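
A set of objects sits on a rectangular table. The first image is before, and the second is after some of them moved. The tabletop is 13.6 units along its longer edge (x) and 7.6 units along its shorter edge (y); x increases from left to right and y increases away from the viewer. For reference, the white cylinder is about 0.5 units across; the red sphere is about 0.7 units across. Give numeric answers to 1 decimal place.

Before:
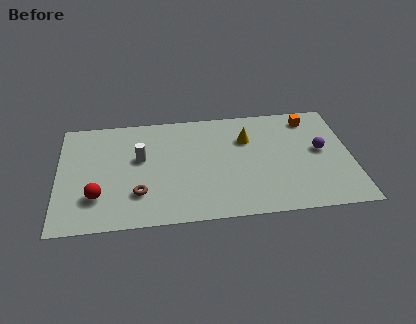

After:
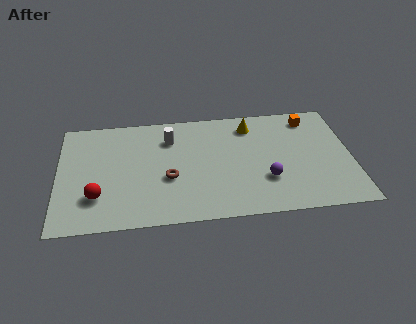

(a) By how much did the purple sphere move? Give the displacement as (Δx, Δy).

(-2.6, -1.7)

The purple sphere was at about (12.2, 4.1) and moved to about (9.6, 2.4).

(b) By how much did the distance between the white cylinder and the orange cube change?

-1.6

They were about 8.2 units apart before and 6.6 after — 1.6 units closer together.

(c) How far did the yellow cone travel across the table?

0.9

From (8.8, 5.3) to (9.0, 6.2), the yellow cone covered √(0.2² + 0.9²) ≈ 0.9 units.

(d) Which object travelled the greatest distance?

the purple sphere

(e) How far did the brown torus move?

1.7

From (3.7, 2.1) to (5.1, 3.0), the brown torus covered √(1.4² + 0.9²) ≈ 1.7 units.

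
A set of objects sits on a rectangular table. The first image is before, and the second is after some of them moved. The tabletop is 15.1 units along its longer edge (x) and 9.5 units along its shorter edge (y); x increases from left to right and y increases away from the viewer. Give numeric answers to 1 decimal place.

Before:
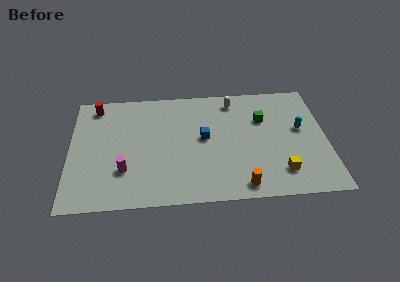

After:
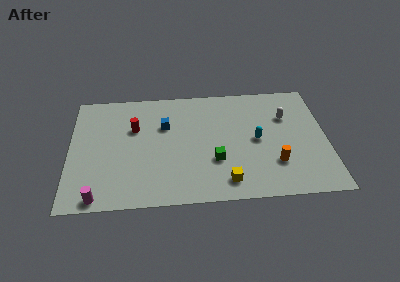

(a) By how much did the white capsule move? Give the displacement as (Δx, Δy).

(3.1, -1.6)

From the two frames, the white capsule sits at roughly (9.7, 8.1) before and (12.8, 6.5) after.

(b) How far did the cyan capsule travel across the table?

2.7

The cyan capsule was near (13.6, 5.4) before and (11.0, 4.7) after, so it travelled √(2.6² + 0.7²) ≈ 2.7 units.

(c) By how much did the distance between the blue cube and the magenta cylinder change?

+1.5

Before: roughly 5.2 units apart; after: 6.7. That's 1.5 units further apart.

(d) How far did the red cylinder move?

3.0

The red cylinder was near (1.5, 8.2) before and (3.8, 6.2) after, so it travelled √(2.3² + 2.0²) ≈ 3.0 units.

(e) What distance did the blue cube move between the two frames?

2.6

The blue cube moved from about (7.9, 5.1) to (5.6, 6.3), a distance of √(2.3² + 1.2²) ≈ 2.6.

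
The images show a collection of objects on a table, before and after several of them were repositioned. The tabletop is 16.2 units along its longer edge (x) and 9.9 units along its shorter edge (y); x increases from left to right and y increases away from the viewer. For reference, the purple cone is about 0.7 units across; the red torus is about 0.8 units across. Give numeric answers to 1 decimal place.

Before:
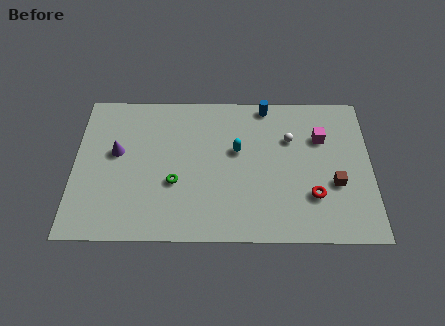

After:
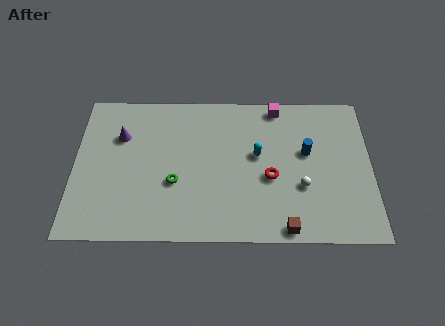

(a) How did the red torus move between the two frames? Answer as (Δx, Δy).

(-2.3, 1.2)

The red torus started near (13.0, 2.9) and ended near (10.7, 4.1).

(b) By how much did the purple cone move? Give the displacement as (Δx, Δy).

(0.2, 1.1)

From the two frames, the purple cone sits at roughly (2.3, 5.7) before and (2.5, 6.8) after.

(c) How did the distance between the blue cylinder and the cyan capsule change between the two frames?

-0.8

The distance was about 3.5 in the first image and 2.7 in the second, so they moved 0.8 units closer together.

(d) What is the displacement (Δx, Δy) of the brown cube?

(-2.7, -2.9)

The brown cube started near (14.2, 3.7) and ended near (11.5, 0.8).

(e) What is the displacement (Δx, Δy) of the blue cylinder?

(2.2, -3.2)

The blue cylinder started near (10.5, 9.0) and ended near (12.7, 5.8).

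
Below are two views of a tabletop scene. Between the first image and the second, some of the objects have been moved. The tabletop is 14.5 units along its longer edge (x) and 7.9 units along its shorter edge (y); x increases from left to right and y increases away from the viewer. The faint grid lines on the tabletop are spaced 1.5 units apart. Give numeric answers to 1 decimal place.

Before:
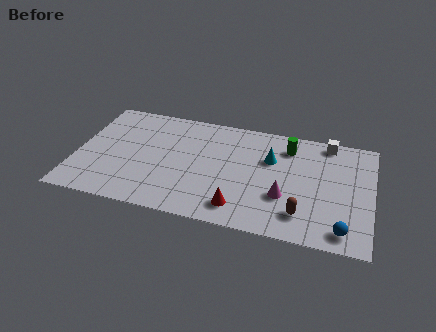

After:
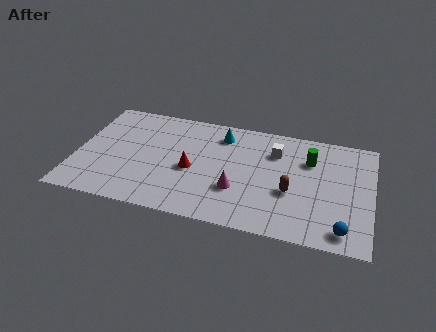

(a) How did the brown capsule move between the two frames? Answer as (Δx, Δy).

(-0.6, 1.4)

From the two frames, the brown capsule sits at roughly (11.2, 1.7) before and (10.6, 3.1) after.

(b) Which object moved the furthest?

the red cone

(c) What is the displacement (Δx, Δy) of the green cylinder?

(1.1, -0.7)

The green cylinder was at about (10.3, 6.3) and moved to about (11.4, 5.6).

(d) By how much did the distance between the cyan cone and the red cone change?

-0.8

They were about 4.0 units apart before and 3.2 after — 0.8 units closer together.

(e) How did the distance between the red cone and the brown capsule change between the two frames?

+1.9

Before: roughly 3.0 units apart; after: 4.9. That's 1.9 units further apart.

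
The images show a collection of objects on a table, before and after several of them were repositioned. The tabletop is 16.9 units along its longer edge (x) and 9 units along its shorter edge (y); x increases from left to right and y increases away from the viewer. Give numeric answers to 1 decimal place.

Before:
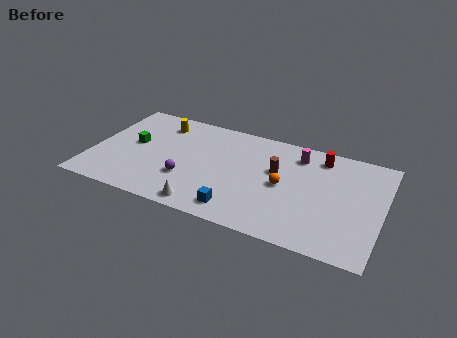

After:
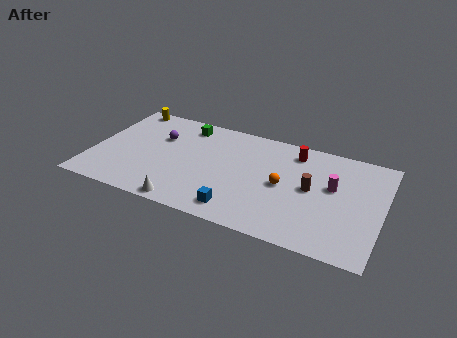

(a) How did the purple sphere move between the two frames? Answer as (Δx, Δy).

(-2.0, 3.1)

The purple sphere started near (5.7, 2.9) and ended near (3.7, 6.0).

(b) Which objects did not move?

the blue cube and the orange sphere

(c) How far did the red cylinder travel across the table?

1.5

The red cylinder was near (13.1, 7.6) before and (11.6, 7.5) after, so it travelled √(1.5² + 0.1²) ≈ 1.5 units.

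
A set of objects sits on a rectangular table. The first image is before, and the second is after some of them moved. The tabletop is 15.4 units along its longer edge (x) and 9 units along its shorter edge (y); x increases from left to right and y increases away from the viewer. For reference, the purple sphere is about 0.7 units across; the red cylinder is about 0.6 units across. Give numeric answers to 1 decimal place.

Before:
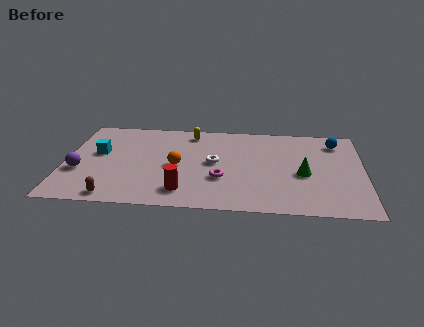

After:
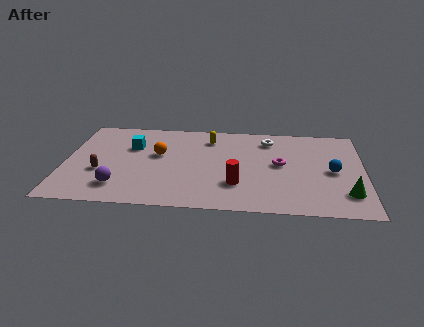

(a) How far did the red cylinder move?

2.8

The red cylinder was near (6.2, 1.7) before and (8.9, 2.6) after, so it travelled √(2.7² + 0.9²) ≈ 2.8 units.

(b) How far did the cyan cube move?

1.9

The cyan cube was near (1.7, 5.2) before and (3.4, 6.0) after, so it travelled √(1.7² + 0.8²) ≈ 1.9 units.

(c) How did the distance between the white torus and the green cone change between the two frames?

+1.9

The distance was about 4.7 in the first image and 6.6 in the second, so they moved 1.9 units further apart.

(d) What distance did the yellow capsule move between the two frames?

1.1

The yellow capsule was near (6.4, 7.7) before and (7.4, 7.2) after, so it travelled √(1.0² + 0.5²) ≈ 1.1 units.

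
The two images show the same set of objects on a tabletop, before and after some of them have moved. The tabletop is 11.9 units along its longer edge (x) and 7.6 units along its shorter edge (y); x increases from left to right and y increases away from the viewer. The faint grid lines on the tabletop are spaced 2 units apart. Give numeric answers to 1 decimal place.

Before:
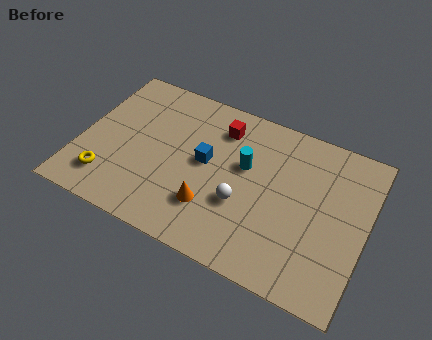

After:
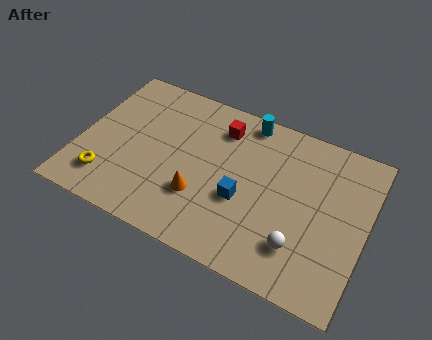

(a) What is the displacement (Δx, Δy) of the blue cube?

(1.7, -1.1)

From the two frames, the blue cube sits at roughly (5.2, 4.1) before and (6.9, 3.0) after.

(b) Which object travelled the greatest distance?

the white sphere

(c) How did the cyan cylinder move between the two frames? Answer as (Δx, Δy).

(-0.2, 2.2)

The cyan cylinder was at about (6.8, 4.6) and moved to about (6.6, 6.8).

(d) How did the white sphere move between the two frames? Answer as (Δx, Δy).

(2.5, -0.9)

The white sphere started near (6.9, 2.8) and ended near (9.4, 1.9).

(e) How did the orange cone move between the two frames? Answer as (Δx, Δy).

(-0.5, 0.3)

The orange cone started near (5.7, 2.1) and ended near (5.2, 2.4).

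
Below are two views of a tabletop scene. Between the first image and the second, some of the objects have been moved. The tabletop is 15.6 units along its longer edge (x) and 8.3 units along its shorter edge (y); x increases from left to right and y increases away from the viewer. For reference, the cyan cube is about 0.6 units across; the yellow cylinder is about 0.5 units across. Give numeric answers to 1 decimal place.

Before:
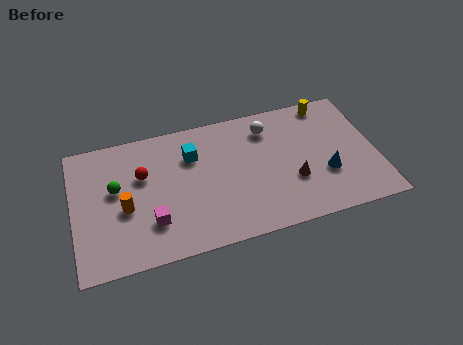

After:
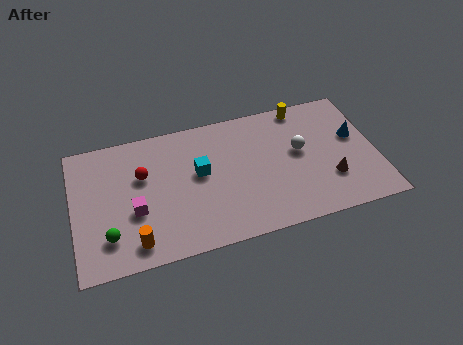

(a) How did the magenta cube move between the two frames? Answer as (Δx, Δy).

(-0.8, 0.9)

The magenta cube started near (3.9, 2.3) and ended near (3.1, 3.2).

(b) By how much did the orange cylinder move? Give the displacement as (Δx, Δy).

(0.4, -2.2)

The orange cylinder started near (2.6, 3.5) and ended near (3.0, 1.3).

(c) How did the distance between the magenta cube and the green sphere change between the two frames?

-1.2

The distance was about 3.0 in the first image and 1.8 in the second, so they moved 1.2 units closer together.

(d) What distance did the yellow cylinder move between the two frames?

1.3

From (13.4, 7.4) to (12.1, 7.5), the yellow cylinder covered √(1.3² + 0.1²) ≈ 1.3 units.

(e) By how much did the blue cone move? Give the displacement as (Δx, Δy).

(1.7, 2.0)

The blue cone was at about (12.9, 2.9) and moved to about (14.6, 4.9).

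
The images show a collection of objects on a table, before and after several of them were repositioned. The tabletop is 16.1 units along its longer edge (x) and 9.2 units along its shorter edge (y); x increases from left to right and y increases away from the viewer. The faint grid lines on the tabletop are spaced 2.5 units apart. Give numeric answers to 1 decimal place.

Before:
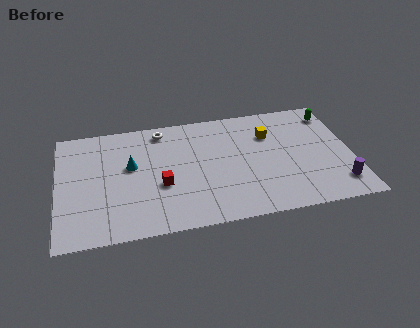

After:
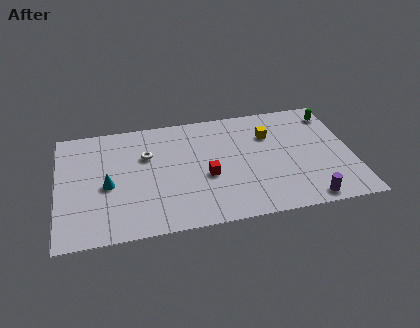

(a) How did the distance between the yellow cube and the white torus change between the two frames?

+0.7

The distance was about 6.1 in the first image and 6.8 in the second, so they moved 0.7 units further apart.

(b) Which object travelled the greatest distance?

the red cube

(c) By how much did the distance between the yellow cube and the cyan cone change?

+1.5

The distance was about 7.8 in the first image and 9.3 in the second, so they moved 1.5 units further apart.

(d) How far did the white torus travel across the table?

2.1

The white torus moved from about (5.8, 8.0) to (4.9, 6.1), a distance of √(0.9² + 1.9²) ≈ 2.1.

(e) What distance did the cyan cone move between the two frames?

1.8

The cyan cone was near (4.0, 5.4) before and (2.7, 4.1) after, so it travelled √(1.3² + 1.3²) ≈ 1.8 units.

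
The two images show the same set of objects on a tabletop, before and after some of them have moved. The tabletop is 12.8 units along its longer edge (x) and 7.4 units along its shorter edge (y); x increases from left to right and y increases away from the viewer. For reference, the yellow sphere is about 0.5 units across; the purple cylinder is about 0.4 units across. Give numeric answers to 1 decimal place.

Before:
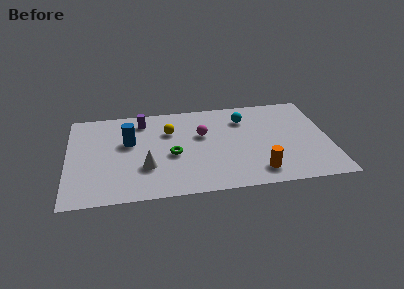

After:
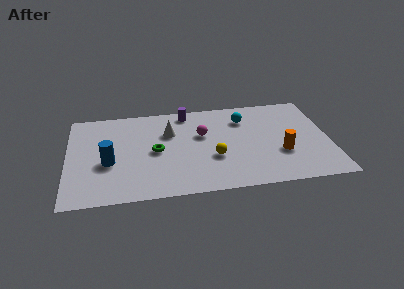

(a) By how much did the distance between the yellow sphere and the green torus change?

+1.0

They were about 1.9 units apart before and 2.9 after — 1.0 units further apart.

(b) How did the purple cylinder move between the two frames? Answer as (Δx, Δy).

(2.2, 0.4)

The purple cylinder was at about (3.7, 6.1) and moved to about (5.9, 6.5).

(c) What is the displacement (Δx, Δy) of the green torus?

(-0.8, 0.4)

The green torus was at about (5.1, 3.2) and moved to about (4.3, 3.6).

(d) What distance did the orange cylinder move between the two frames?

1.8

From (9.2, 1.3) to (10.4, 2.6), the orange cylinder covered √(1.2² + 1.3²) ≈ 1.8 units.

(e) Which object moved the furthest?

the yellow sphere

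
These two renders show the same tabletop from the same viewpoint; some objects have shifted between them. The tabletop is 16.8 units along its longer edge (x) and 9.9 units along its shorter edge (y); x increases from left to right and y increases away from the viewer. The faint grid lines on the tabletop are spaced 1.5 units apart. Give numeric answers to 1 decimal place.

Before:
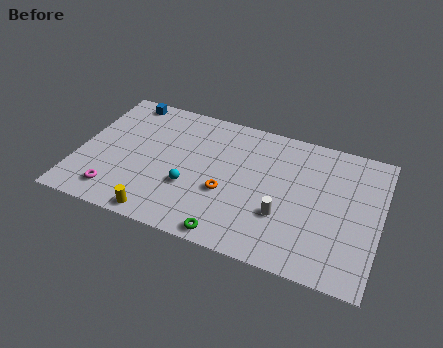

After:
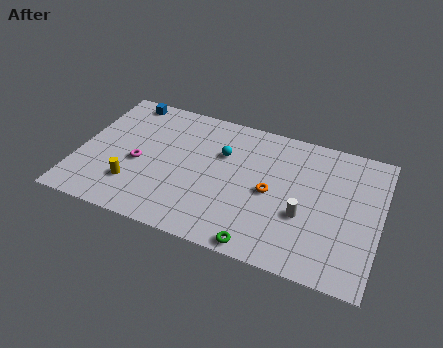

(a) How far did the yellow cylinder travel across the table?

2.4

From (5.0, 0.9) to (3.3, 2.6), the yellow cylinder covered √(1.7² + 1.7²) ≈ 2.4 units.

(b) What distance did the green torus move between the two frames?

1.7

The green torus moved from about (8.9, 0.9) to (10.6, 0.8), a distance of √(1.7² + 0.1²) ≈ 1.7.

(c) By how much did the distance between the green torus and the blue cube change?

+1.2

They were about 10.5 units apart before and 11.7 after — 1.2 units further apart.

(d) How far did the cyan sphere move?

3.4

The cyan sphere moved from about (6.4, 3.5) to (7.9, 6.6), a distance of √(1.5² + 3.1²) ≈ 3.4.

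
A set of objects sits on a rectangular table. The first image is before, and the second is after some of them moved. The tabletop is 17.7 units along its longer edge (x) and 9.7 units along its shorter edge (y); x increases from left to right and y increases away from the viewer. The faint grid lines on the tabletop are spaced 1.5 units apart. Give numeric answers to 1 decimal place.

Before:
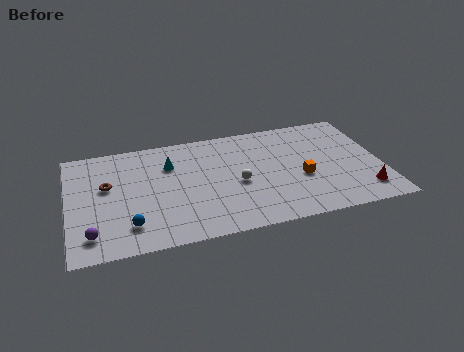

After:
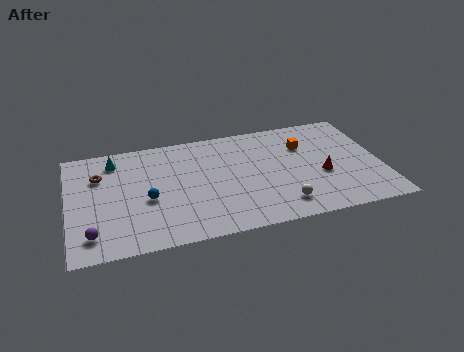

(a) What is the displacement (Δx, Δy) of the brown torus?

(-0.4, 1.0)

From the two frames, the brown torus sits at roughly (2.2, 5.8) before and (1.8, 6.8) after.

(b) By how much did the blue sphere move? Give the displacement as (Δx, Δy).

(1.1, 2.0)

From the two frames, the blue sphere sits at roughly (3.3, 2.1) before and (4.4, 4.1) after.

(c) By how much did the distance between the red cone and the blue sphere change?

-3.3

Before: roughly 13.2 units apart; after: 9.9. That's 3.3 units closer together.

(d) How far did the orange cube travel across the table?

2.9

The orange cube was near (13.1, 3.9) before and (13.5, 6.8) after, so it travelled √(0.4² + 2.9²) ≈ 2.9 units.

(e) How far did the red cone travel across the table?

3.0

The red cone moved from about (16.5, 1.9) to (14.3, 3.9), a distance of √(2.2² + 2.0²) ≈ 3.0.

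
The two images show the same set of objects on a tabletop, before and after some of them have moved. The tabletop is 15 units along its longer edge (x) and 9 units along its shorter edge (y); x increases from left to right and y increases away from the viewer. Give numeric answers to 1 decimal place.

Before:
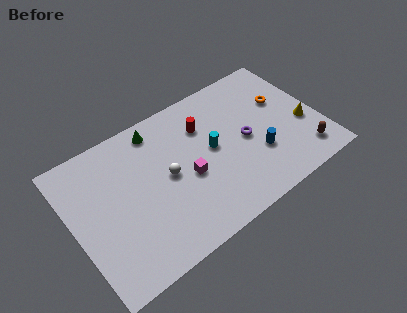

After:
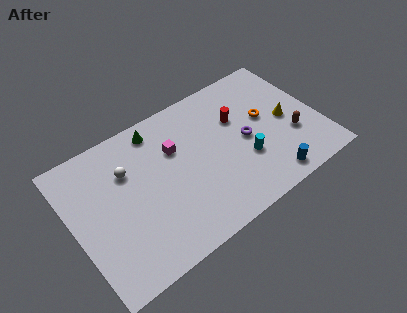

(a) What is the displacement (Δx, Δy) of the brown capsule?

(-0.4, 1.5)

The brown capsule started near (13.6, 1.6) and ended near (13.2, 3.1).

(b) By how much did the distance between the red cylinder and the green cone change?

+2.1

They were about 3.0 units apart before and 5.1 after — 2.1 units further apart.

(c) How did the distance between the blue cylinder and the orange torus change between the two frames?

+0.6

Before: roughly 3.4 units apart; after: 4.0. That's 0.6 units further apart.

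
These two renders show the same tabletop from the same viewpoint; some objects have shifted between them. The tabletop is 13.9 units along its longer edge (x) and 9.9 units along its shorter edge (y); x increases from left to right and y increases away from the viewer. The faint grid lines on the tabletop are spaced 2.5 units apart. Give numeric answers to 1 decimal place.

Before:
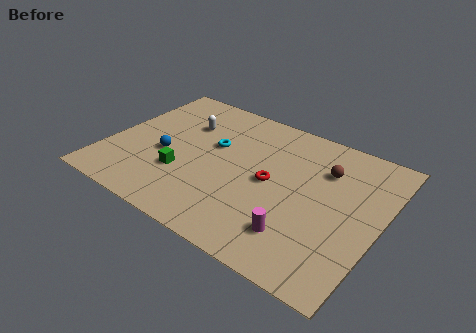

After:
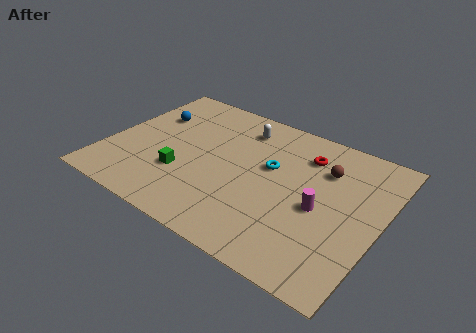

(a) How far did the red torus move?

3.0

The red torus was near (8.4, 4.9) before and (9.7, 7.6) after, so it travelled √(1.3² + 2.7²) ≈ 3.0 units.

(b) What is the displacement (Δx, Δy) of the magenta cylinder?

(0.7, 2.2)

From the two frames, the magenta cylinder sits at roughly (10.3, 2.2) before and (11.0, 4.4) after.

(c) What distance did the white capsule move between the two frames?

3.0

The white capsule moved from about (3.5, 6.9) to (6.3, 8.0), a distance of √(2.8² + 1.1²) ≈ 3.0.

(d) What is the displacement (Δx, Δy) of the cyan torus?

(3.0, -0.1)

The cyan torus started near (5.2, 6.0) and ended near (8.2, 5.9).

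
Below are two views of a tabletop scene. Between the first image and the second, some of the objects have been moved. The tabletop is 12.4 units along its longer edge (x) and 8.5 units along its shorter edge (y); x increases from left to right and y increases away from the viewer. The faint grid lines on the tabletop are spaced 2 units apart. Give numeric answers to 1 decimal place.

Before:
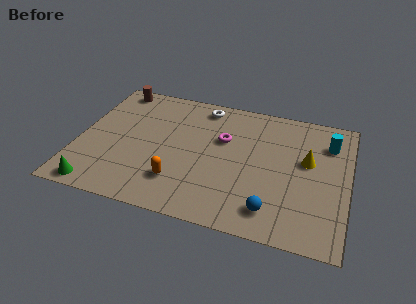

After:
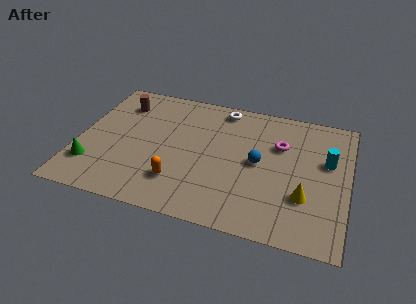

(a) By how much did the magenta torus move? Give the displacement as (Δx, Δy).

(2.6, 0.3)

The magenta torus was at about (6.6, 5.4) and moved to about (9.2, 5.7).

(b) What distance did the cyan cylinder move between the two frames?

1.2

The cyan cylinder moved from about (11.4, 6.4) to (11.4, 5.2), a distance of √(0.0² + 1.2²) ≈ 1.2.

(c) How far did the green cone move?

1.4

From (1.2, 0.8) to (0.8, 2.1), the green cone covered √(0.4² + 1.3²) ≈ 1.4 units.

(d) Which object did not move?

the orange capsule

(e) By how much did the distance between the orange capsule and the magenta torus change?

+1.9

Before: roughly 3.8 units apart; after: 5.7. That's 1.9 units further apart.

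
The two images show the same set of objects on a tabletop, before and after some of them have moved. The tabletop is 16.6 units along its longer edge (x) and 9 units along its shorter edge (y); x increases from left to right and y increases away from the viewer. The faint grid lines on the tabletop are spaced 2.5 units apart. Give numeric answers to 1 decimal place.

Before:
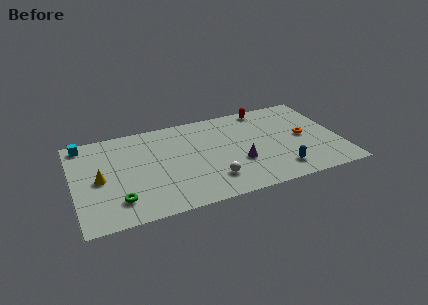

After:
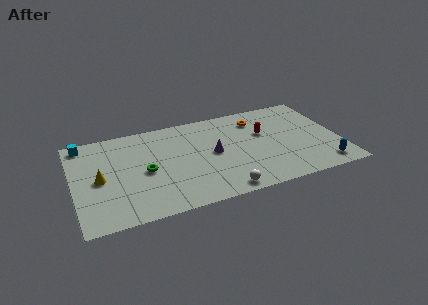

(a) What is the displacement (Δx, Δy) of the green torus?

(1.8, 2.2)

The green torus was at about (2.6, 2.0) and moved to about (4.4, 4.2).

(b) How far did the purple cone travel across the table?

2.1

The purple cone moved from about (10.2, 3.2) to (8.7, 4.6), a distance of √(1.5² + 1.4²) ≈ 2.1.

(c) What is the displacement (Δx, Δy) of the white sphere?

(0.5, -1.2)

The white sphere was at about (8.4, 2.1) and moved to about (8.9, 0.9).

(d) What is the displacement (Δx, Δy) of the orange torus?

(-2.7, 2.6)

From the two frames, the orange torus sits at roughly (14.4, 4.5) before and (11.7, 7.1) after.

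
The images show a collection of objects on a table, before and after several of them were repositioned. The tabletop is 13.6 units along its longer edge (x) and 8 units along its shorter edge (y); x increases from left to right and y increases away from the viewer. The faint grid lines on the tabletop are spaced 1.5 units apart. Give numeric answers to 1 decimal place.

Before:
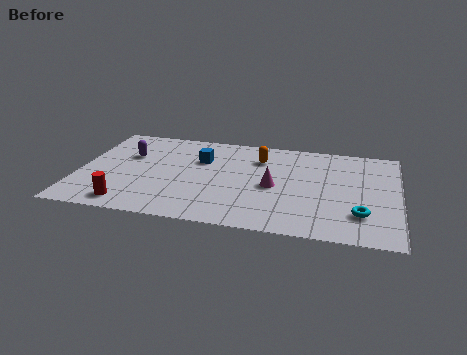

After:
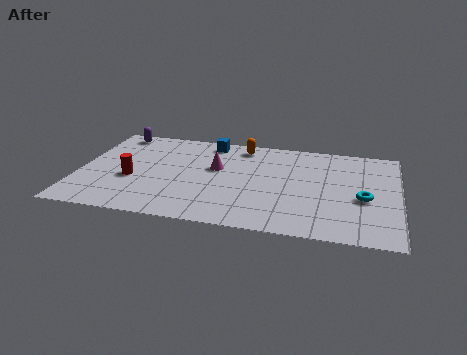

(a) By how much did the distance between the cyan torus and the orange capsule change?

+0.5

Before: roughly 5.9 units apart; after: 6.4. That's 0.5 units further apart.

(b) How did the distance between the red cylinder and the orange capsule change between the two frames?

-1.4

Before: roughly 7.2 units apart; after: 5.8. That's 1.4 units closer together.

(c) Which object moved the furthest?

the magenta cone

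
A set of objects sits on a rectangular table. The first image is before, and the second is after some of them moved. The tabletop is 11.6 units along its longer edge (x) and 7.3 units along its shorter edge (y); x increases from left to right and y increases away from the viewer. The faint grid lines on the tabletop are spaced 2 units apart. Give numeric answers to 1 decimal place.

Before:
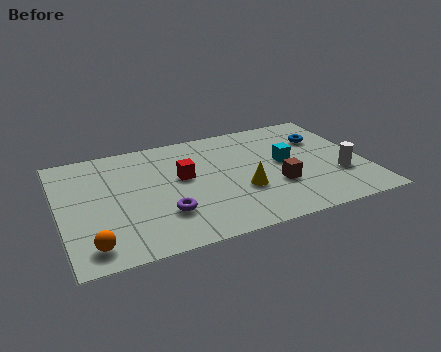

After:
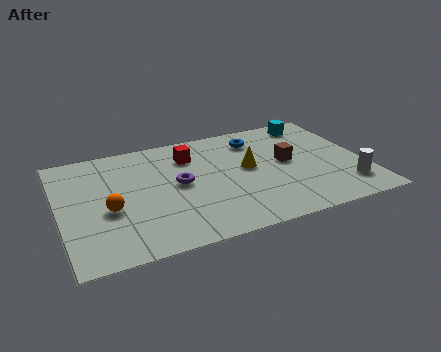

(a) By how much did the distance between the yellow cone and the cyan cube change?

+1.4

They were about 2.2 units apart before and 3.6 after — 1.4 units further apart.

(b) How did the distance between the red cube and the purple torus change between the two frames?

-0.5

They were about 2.3 units apart before and 1.8 after — 0.5 units closer together.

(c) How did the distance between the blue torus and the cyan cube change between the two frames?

+0.4

The distance was about 2.0 in the first image and 2.4 in the second, so they moved 0.4 units further apart.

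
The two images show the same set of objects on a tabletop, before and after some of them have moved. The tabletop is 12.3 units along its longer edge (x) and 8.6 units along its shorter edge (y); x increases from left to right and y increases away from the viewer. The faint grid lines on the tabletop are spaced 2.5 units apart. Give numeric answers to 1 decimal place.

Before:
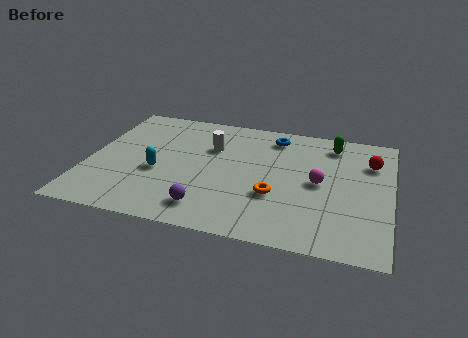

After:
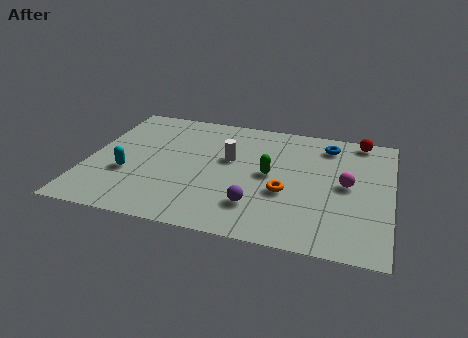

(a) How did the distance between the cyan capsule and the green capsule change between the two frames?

-2.0

The distance was about 7.8 in the first image and 5.8 in the second, so they moved 2.0 units closer together.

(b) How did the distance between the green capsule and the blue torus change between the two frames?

+1.1

They were about 2.4 units apart before and 3.5 after — 1.1 units further apart.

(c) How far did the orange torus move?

0.5

From (7.7, 3.0) to (8.1, 3.3), the orange torus covered √(0.4² + 0.3²) ≈ 0.5 units.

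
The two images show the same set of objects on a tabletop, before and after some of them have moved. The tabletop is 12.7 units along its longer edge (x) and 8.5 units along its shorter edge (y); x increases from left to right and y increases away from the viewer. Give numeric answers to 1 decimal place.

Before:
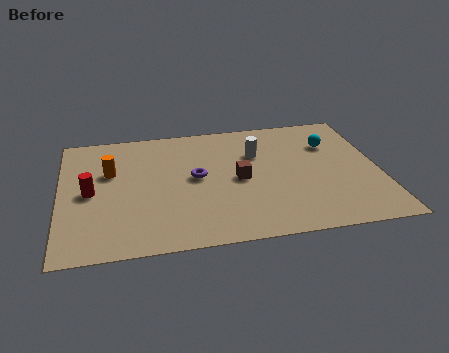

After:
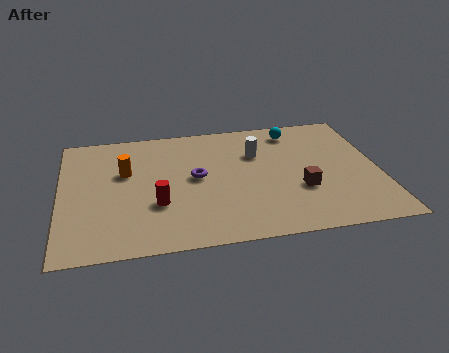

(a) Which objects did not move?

the white cylinder and the purple torus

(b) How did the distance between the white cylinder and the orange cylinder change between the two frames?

-0.6

Before: roughly 5.9 units apart; after: 5.3. That's 0.6 units closer together.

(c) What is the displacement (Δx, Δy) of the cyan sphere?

(-1.4, 1.2)

From the two frames, the cyan sphere sits at roughly (10.9, 6.0) before and (9.5, 7.2) after.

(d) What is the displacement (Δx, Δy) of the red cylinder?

(2.6, -1.2)

The red cylinder was at about (1.2, 4.1) and moved to about (3.8, 2.9).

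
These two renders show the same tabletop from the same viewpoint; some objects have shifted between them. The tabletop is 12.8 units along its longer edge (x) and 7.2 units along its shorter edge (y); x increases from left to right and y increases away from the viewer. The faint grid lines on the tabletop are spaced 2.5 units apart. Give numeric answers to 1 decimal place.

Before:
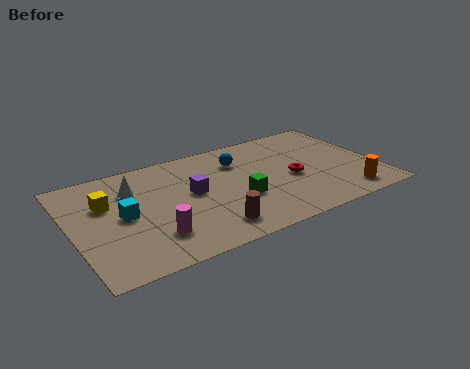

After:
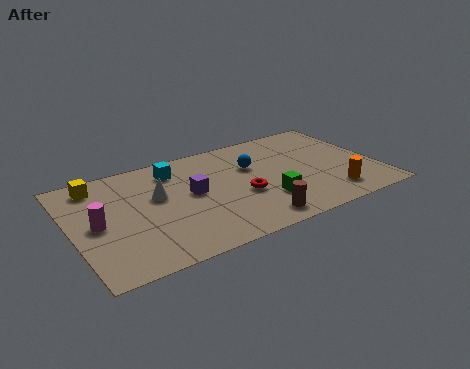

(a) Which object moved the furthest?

the cyan cube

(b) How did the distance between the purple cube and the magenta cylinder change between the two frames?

+1.2

Before: roughly 2.8 units apart; after: 4.0. That's 1.2 units further apart.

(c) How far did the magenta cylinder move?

2.7

The magenta cylinder was near (3.1, 1.8) before and (1.0, 3.5) after, so it travelled √(2.1² + 1.7²) ≈ 2.7 units.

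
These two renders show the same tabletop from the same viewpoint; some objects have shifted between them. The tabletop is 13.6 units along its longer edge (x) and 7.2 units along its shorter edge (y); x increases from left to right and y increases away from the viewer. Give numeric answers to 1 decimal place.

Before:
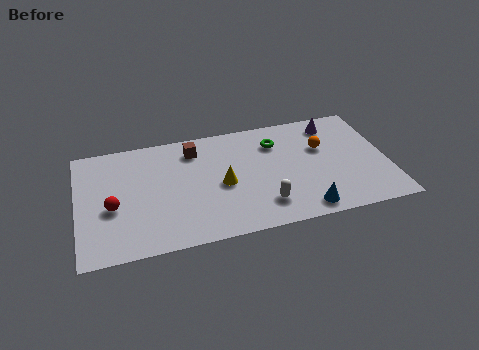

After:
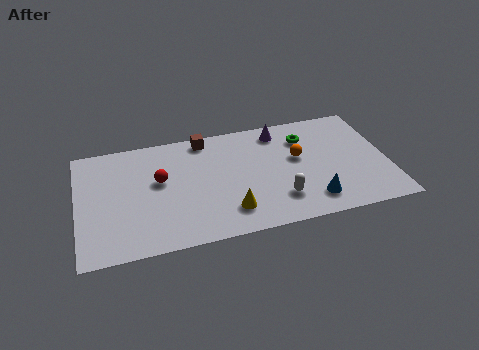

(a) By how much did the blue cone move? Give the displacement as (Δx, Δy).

(0.4, 0.5)

The blue cone started near (9.7, 0.9) and ended near (10.1, 1.4).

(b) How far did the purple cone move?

2.4

The purple cone moved from about (11.4, 6.0) to (9.0, 6.1), a distance of √(2.4² + 0.1²) ≈ 2.4.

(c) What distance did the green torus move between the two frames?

1.3

The green torus was near (8.8, 5.4) before and (10.1, 5.4) after, so it travelled √(1.3² + 0.0²) ≈ 1.3 units.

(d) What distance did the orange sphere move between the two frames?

1.2

The orange sphere was near (10.8, 4.6) before and (9.7, 4.2) after, so it travelled √(1.1² + 0.4²) ≈ 1.2 units.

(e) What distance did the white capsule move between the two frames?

0.7

From (8.0, 1.6) to (8.7, 1.8), the white capsule covered √(0.7² + 0.2²) ≈ 0.7 units.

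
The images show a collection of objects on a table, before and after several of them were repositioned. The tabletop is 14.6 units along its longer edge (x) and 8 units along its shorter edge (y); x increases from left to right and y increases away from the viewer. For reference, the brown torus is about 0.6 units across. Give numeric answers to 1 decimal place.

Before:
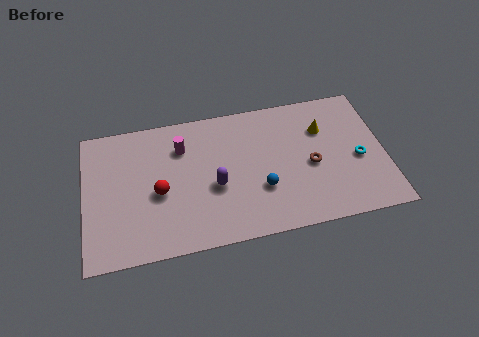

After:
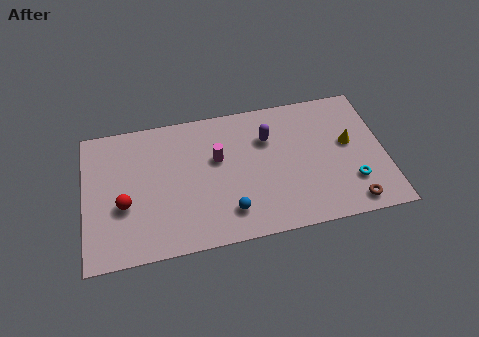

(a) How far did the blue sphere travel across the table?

1.9

The blue sphere moved from about (8.5, 2.7) to (6.9, 1.7), a distance of √(1.6² + 1.0²) ≈ 1.9.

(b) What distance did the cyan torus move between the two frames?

1.4

From (13.3, 3.5) to (12.9, 2.2), the cyan torus covered √(0.4² + 1.3²) ≈ 1.4 units.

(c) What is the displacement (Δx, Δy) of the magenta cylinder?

(1.7, -1.0)

The magenta cylinder was at about (4.8, 5.9) and moved to about (6.5, 4.9).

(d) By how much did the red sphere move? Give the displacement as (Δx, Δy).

(-1.7, -0.4)

The red sphere started near (3.6, 3.5) and ended near (1.9, 3.1).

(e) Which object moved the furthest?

the purple capsule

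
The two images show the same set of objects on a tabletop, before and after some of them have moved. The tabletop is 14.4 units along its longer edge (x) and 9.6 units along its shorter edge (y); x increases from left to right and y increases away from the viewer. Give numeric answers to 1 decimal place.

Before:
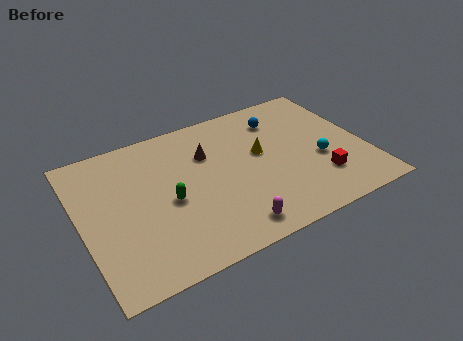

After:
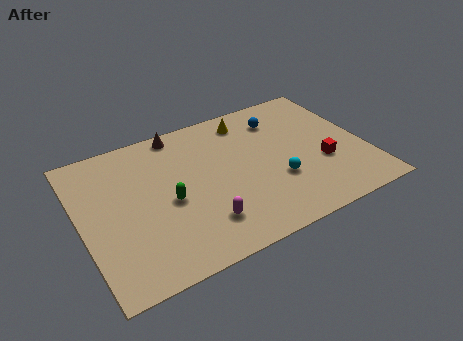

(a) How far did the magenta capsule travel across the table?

1.6

From (7.0, 1.3) to (5.7, 2.2), the magenta capsule covered √(1.3² + 0.9²) ≈ 1.6 units.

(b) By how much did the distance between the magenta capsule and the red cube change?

+1.6

Before: roughly 4.9 units apart; after: 6.5. That's 1.6 units further apart.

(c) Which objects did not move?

the green capsule and the blue sphere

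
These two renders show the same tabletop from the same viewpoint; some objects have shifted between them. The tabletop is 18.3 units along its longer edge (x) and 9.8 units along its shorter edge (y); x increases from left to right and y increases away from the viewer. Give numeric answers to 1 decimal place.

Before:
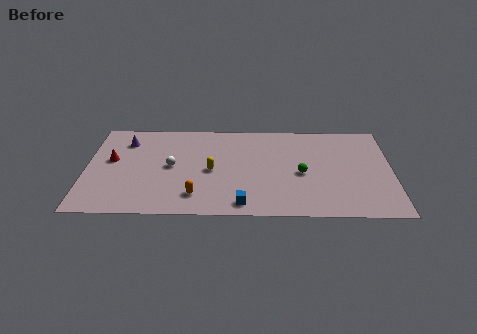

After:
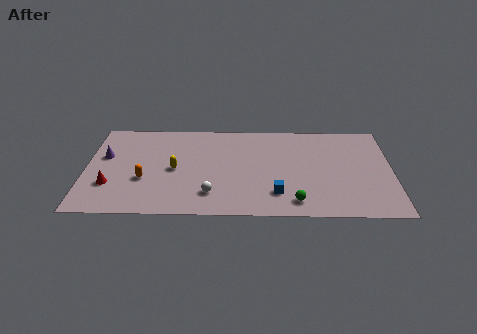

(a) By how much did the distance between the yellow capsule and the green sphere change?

+2.5

Before: roughly 5.4 units apart; after: 7.9. That's 2.5 units further apart.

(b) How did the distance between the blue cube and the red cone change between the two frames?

+0.9

They were about 9.0 units apart before and 9.9 after — 0.9 units further apart.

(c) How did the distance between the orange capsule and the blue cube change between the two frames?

+5.1

Before: roughly 2.9 units apart; after: 8.0. That's 5.1 units further apart.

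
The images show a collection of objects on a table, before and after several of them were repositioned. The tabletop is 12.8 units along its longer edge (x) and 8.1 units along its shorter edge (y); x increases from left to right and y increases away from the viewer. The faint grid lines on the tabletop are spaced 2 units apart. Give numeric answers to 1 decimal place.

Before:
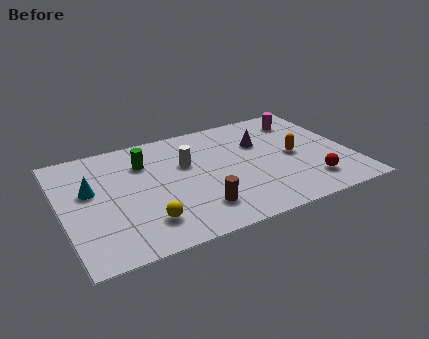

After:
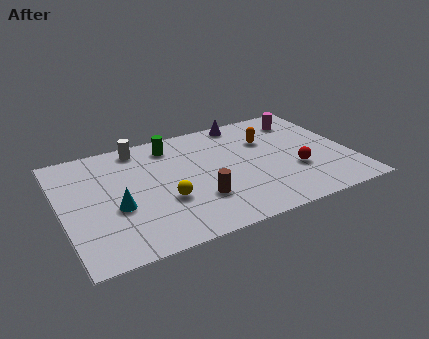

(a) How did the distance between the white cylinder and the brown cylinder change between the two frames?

+1.8

The distance was about 3.3 in the first image and 5.1 in the second, so they moved 1.8 units further apart.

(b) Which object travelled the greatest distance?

the white cylinder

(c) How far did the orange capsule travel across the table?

1.9

The orange capsule moved from about (10.3, 3.9) to (9.3, 5.5), a distance of √(1.0² + 1.6²) ≈ 1.9.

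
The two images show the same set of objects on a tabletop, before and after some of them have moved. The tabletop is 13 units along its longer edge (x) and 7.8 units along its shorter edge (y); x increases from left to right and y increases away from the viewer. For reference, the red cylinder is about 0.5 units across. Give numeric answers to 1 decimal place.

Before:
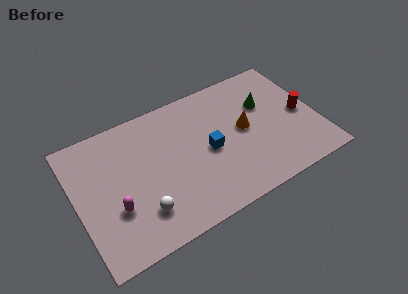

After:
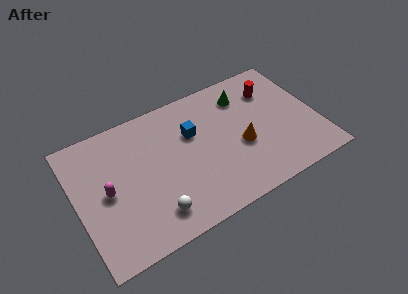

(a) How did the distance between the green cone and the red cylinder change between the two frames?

-0.8

They were about 2.3 units apart before and 1.5 after — 0.8 units closer together.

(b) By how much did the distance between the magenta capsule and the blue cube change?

-0.3

The distance was about 5.3 in the first image and 5.0 in the second, so they moved 0.3 units closer together.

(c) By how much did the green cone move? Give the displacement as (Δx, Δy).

(-1.0, 1.0)

The green cone started near (10.4, 5.1) and ended near (9.4, 6.1).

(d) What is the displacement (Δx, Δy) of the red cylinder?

(-1.3, 2.1)

The red cylinder started near (12.2, 3.7) and ended near (10.9, 5.8).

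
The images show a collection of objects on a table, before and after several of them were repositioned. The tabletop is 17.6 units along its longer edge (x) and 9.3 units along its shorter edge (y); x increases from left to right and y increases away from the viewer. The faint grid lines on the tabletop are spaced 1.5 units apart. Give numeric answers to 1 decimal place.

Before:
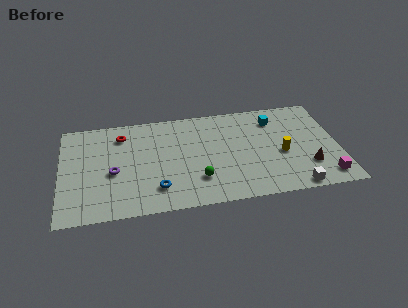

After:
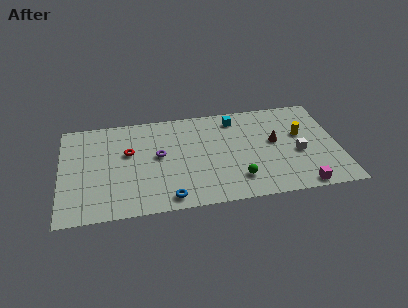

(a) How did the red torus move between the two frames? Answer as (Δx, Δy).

(0.4, -1.7)

The red torus was at about (3.9, 7.4) and moved to about (4.3, 5.7).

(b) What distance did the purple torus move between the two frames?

3.1

The purple torus moved from about (3.3, 4.0) to (6.2, 5.1), a distance of √(2.9² + 1.1²) ≈ 3.1.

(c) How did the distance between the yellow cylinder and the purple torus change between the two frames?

-1.6

They were about 10.7 units apart before and 9.1 after — 1.6 units closer together.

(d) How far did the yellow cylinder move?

2.1

From (14.0, 4.0) to (15.3, 5.6), the yellow cylinder covered √(1.3² + 1.6²) ≈ 2.1 units.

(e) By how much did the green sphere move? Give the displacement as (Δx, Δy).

(2.5, -0.4)

The green sphere was at about (8.6, 2.5) and moved to about (11.1, 2.1).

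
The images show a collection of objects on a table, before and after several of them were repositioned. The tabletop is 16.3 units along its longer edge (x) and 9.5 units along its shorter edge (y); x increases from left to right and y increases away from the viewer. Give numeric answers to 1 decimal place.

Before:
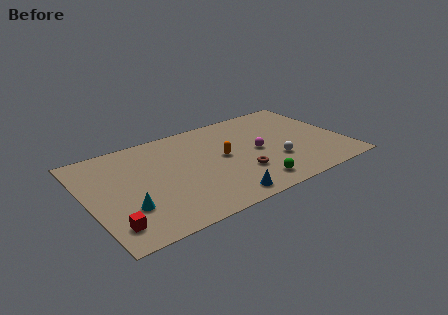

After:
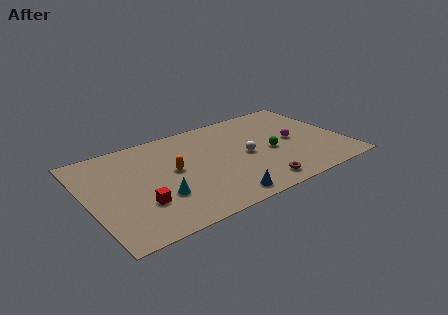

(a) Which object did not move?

the blue cone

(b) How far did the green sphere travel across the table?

3.2

From (9.9, 1.5) to (11.6, 4.2), the green sphere covered √(1.7² + 2.7²) ≈ 3.2 units.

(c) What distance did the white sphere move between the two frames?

2.2

The white sphere was near (11.7, 3.1) before and (10.0, 4.5) after, so it travelled √(1.7² + 1.4²) ≈ 2.2 units.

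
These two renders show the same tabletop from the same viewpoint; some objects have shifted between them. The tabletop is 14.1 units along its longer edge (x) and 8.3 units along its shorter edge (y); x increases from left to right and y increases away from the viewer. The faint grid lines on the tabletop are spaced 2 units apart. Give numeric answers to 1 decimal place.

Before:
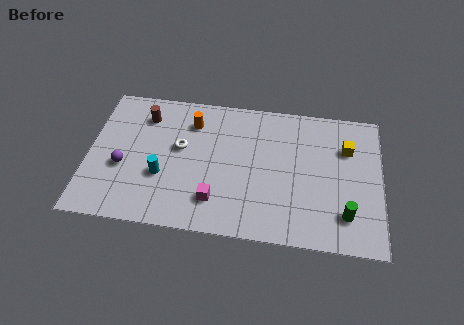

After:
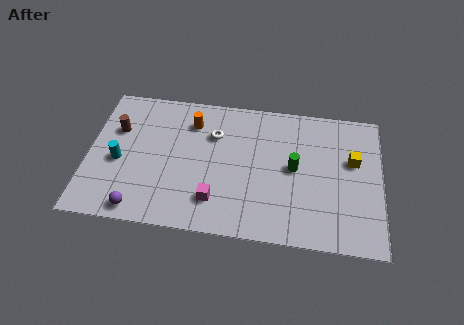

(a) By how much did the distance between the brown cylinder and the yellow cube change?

+1.6

They were about 9.8 units apart before and 11.4 after — 1.6 units further apart.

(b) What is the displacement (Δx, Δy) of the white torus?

(1.6, 1.0)

The white torus started near (4.4, 4.8) and ended near (6.0, 5.8).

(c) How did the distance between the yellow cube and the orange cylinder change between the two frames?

+0.4

Before: roughly 7.5 units apart; after: 7.9. That's 0.4 units further apart.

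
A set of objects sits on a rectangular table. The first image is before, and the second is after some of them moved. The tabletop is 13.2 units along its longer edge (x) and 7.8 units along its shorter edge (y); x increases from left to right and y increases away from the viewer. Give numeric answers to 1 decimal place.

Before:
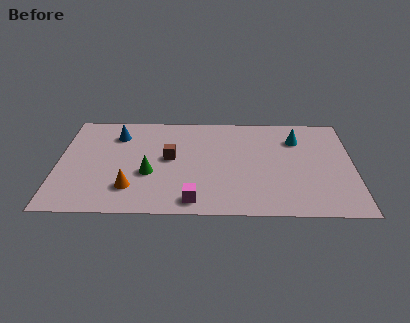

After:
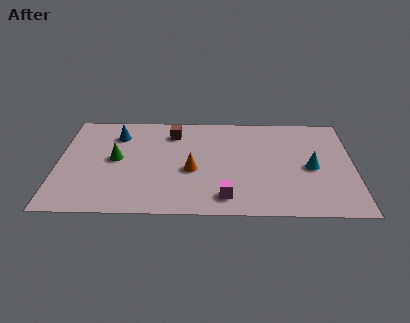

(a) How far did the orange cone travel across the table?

3.0

The orange cone was near (3.3, 1.9) before and (6.0, 3.3) after, so it travelled √(2.7² + 1.4²) ≈ 3.0 units.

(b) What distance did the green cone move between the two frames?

1.9

The green cone moved from about (4.1, 3.0) to (2.6, 4.1), a distance of √(1.5² + 1.1²) ≈ 1.9.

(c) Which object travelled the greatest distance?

the orange cone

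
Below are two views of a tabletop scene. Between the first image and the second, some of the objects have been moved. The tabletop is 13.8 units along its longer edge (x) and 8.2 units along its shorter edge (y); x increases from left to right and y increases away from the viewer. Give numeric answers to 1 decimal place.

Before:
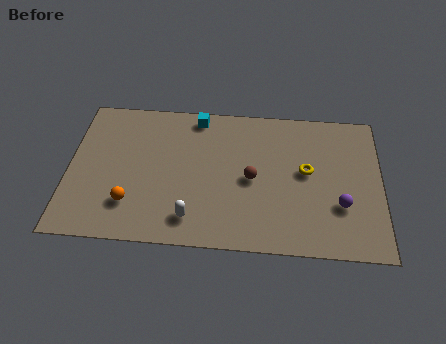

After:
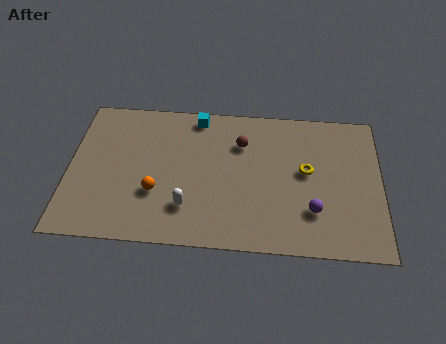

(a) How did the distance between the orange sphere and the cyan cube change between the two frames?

-1.1

The distance was about 5.9 in the first image and 4.8 in the second, so they moved 1.1 units closer together.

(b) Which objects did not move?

the cyan cube and the yellow torus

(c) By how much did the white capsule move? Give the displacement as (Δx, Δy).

(-0.2, 0.6)

The white capsule was at about (5.5, 1.5) and moved to about (5.3, 2.1).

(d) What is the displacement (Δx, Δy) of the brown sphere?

(-0.5, 2.0)

The brown sphere started near (8.1, 3.9) and ended near (7.6, 5.9).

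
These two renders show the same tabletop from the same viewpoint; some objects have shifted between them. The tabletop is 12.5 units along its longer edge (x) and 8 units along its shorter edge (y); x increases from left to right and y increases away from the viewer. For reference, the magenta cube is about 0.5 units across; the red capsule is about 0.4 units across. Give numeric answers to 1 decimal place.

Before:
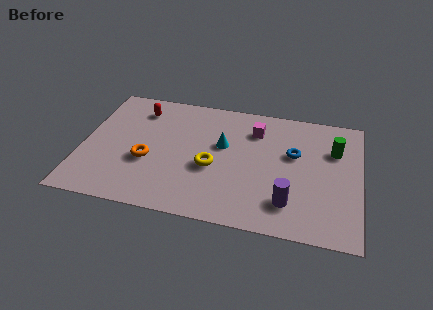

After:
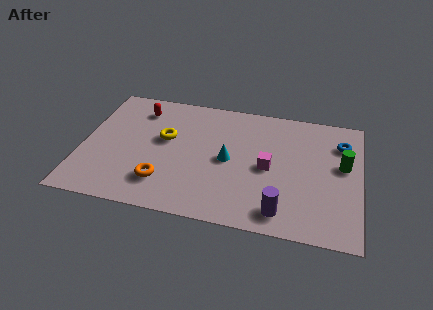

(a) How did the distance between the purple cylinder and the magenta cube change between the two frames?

-1.9

The distance was about 4.6 in the first image and 2.7 in the second, so they moved 1.9 units closer together.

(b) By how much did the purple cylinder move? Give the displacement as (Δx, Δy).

(-0.3, -0.6)

From the two frames, the purple cylinder sits at roughly (9.4, 1.8) before and (9.1, 1.2) after.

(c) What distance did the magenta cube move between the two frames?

2.4

The magenta cube moved from about (7.7, 6.1) to (8.4, 3.8), a distance of √(0.7² + 2.3²) ≈ 2.4.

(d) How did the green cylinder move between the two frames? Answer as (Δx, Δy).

(0.4, -0.9)

The green cylinder was at about (11.3, 5.5) and moved to about (11.7, 4.6).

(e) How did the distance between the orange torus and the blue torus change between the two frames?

+2.1

The distance was about 6.7 in the first image and 8.8 in the second, so they moved 2.1 units further apart.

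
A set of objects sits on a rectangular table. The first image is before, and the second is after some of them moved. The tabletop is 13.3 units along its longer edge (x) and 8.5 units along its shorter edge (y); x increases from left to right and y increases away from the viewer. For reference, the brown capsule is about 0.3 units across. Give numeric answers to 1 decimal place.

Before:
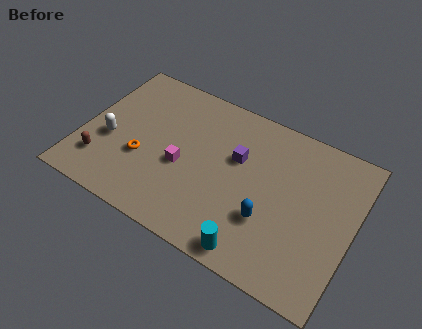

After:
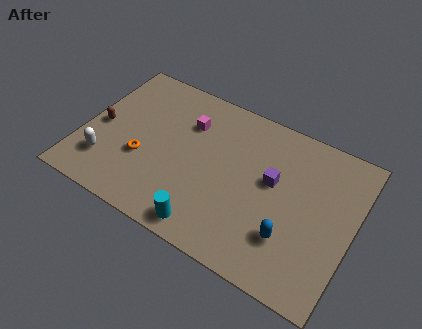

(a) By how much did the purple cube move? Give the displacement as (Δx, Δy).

(1.8, -0.4)

The purple cube was at about (7.5, 5.3) and moved to about (9.3, 4.9).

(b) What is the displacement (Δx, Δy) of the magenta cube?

(-0.1, 2.5)

The magenta cube started near (5.0, 3.6) and ended near (4.9, 6.1).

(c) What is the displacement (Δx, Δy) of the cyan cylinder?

(-2.3, 0.1)

The cyan cylinder started near (9.0, 0.9) and ended near (6.7, 1.0).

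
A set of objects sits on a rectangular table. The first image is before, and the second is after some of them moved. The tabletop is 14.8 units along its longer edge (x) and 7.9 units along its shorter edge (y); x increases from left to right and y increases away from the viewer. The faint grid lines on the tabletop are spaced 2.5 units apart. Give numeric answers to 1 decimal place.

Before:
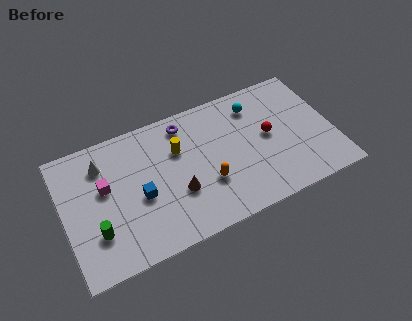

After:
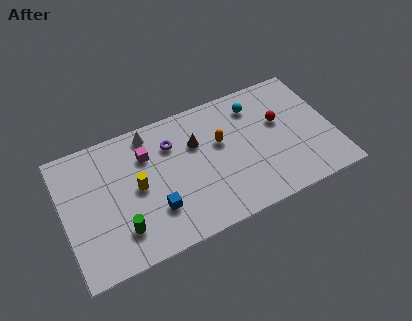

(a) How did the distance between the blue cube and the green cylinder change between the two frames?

-0.8

Before: roughly 2.7 units apart; after: 1.9. That's 0.8 units closer together.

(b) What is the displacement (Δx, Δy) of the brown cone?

(1.3, 2.5)

The brown cone started near (6.1, 2.8) and ended near (7.4, 5.3).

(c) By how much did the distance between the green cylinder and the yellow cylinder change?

-3.3

They were about 5.7 units apart before and 2.4 after — 3.3 units closer together.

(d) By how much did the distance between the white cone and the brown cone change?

-2.1

Before: roughly 5.0 units apart; after: 2.9. That's 2.1 units closer together.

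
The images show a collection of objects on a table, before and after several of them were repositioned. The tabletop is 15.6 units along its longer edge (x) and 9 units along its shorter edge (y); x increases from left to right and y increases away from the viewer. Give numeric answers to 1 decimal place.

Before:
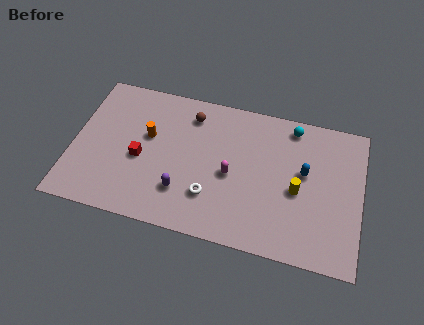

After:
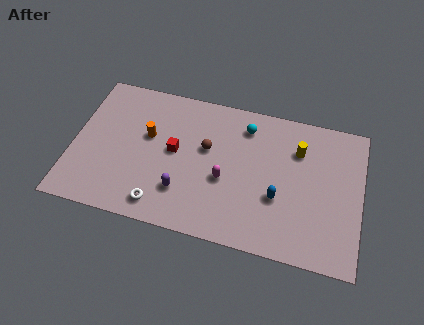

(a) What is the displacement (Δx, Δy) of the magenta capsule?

(-0.3, -0.4)

The magenta capsule was at about (8.6, 4.1) and moved to about (8.3, 3.7).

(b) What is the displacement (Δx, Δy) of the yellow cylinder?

(-0.1, 2.5)

The yellow cylinder started near (12.2, 4.0) and ended near (12.1, 6.5).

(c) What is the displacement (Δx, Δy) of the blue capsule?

(-1.3, -1.9)

The blue capsule was at about (12.5, 5.2) and moved to about (11.2, 3.3).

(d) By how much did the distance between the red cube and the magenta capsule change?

-1.9

Before: roughly 4.9 units apart; after: 3.0. That's 1.9 units closer together.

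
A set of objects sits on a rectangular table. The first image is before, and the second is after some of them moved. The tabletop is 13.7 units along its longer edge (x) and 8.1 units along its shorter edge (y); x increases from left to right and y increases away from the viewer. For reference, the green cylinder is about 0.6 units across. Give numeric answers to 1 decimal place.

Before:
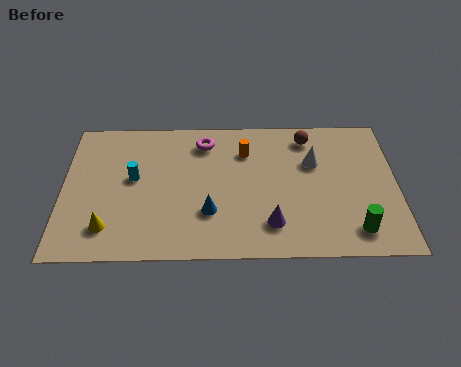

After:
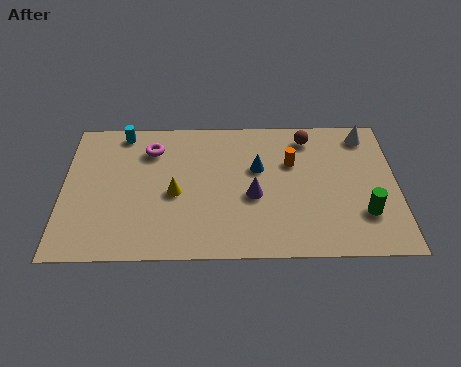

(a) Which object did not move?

the brown sphere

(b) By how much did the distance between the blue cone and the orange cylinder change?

-2.4

Before: roughly 3.8 units apart; after: 1.4. That's 2.4 units closer together.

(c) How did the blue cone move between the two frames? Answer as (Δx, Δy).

(2.0, 2.5)

From the two frames, the blue cone sits at roughly (6.0, 2.5) before and (8.0, 5.0) after.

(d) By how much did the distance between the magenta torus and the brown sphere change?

+2.2

They were about 4.3 units apart before and 6.5 after — 2.2 units further apart.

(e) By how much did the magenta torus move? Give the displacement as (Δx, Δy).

(-2.2, -0.4)

The magenta torus started near (5.8, 6.6) and ended near (3.6, 6.2).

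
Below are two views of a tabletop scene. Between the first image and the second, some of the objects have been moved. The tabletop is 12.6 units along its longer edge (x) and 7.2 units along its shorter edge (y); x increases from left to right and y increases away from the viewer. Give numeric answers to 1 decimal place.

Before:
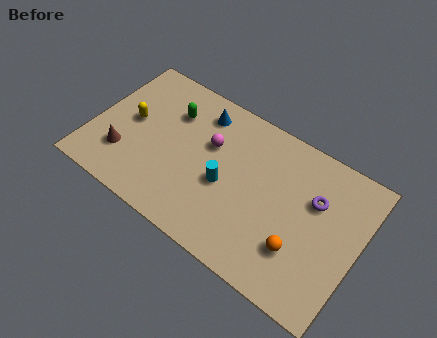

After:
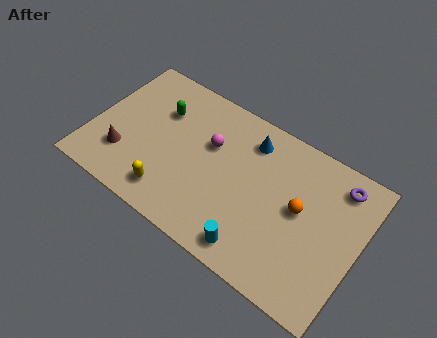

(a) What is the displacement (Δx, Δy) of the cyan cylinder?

(1.8, -2.1)

From the two frames, the cyan cylinder sits at roughly (6.4, 3.1) before and (8.2, 1.0) after.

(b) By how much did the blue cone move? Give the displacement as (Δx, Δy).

(2.4, -0.1)

The blue cone started near (4.7, 5.9) and ended near (7.1, 5.8).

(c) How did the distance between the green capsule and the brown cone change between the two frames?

-0.4

The distance was about 3.6 in the first image and 3.2 in the second, so they moved 0.4 units closer together.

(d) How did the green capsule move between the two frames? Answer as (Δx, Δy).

(-0.5, -0.2)

The green capsule was at about (3.4, 5.2) and moved to about (2.9, 5.0).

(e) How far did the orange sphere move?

1.8

The orange sphere moved from about (10.1, 2.1) to (9.8, 3.9), a distance of √(0.3² + 1.8²) ≈ 1.8.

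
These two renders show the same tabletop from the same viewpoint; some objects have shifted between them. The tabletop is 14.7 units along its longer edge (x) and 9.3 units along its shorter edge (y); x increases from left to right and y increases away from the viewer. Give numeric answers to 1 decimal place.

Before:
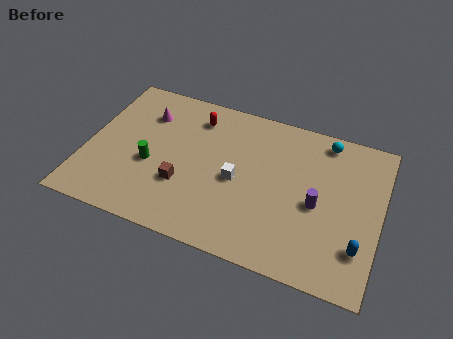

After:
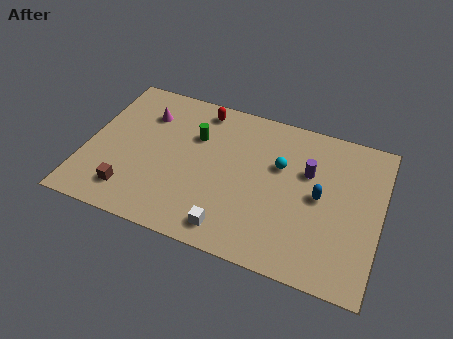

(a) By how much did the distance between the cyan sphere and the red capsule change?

-1.8

The distance was about 6.5 in the first image and 4.7 in the second, so they moved 1.8 units closer together.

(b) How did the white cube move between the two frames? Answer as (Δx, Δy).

(0.0, -3.0)

The white cube started near (7.6, 4.3) and ended near (7.6, 1.3).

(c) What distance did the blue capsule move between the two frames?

3.1

The blue capsule moved from about (13.8, 2.4) to (11.7, 4.7), a distance of √(2.1² + 2.3²) ≈ 3.1.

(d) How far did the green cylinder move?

3.2

The green cylinder was near (3.3, 3.8) before and (5.3, 6.3) after, so it travelled √(2.0² + 2.5²) ≈ 3.2 units.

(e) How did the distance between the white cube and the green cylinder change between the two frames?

+1.2

Before: roughly 4.3 units apart; after: 5.5. That's 1.2 units further apart.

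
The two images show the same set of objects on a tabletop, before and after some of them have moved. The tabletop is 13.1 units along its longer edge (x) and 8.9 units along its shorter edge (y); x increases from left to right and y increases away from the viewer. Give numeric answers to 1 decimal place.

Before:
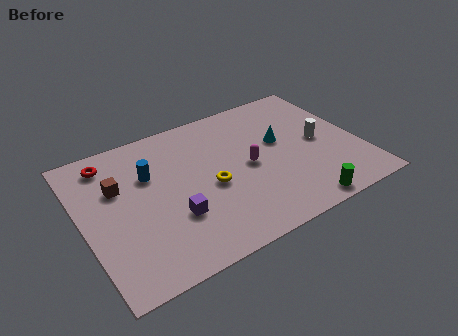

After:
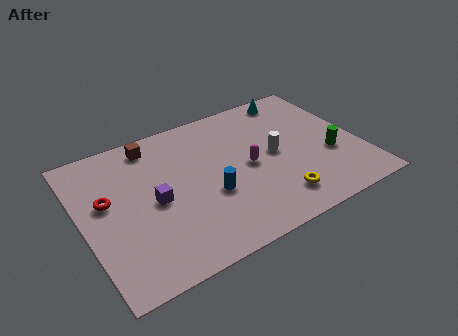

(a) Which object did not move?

the magenta capsule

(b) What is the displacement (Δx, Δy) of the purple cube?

(-0.7, 1.3)

From the two frames, the purple cube sits at roughly (4.0, 2.9) before and (3.3, 4.2) after.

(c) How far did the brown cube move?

2.7

The brown cube moved from about (1.8, 5.8) to (3.7, 7.7), a distance of √(1.9² + 1.9²) ≈ 2.7.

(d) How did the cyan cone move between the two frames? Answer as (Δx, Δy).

(1.2, 2.7)

The cyan cone started near (9.5, 5.2) and ended near (10.7, 7.9).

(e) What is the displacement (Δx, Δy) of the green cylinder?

(1.9, 2.5)

The green cylinder started near (9.7, 0.8) and ended near (11.6, 3.3).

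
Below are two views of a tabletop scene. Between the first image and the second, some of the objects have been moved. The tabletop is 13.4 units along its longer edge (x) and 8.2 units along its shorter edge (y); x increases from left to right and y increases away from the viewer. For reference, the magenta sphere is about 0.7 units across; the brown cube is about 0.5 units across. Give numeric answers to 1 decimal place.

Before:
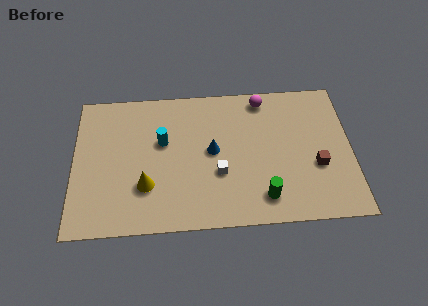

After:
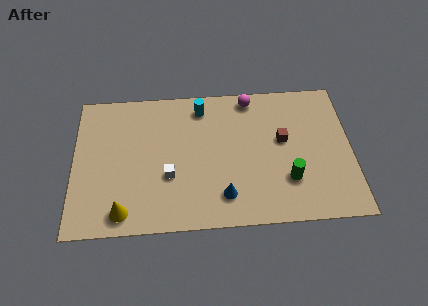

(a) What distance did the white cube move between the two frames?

2.4

The white cube was near (7.0, 3.0) before and (4.6, 3.0) after, so it travelled √(2.4² + 0.0²) ≈ 2.4 units.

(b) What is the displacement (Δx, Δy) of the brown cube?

(-1.6, 1.6)

The brown cube was at about (11.7, 3.1) and moved to about (10.1, 4.7).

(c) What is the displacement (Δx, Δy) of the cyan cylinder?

(1.9, 1.9)

The cyan cylinder was at about (4.3, 5.0) and moved to about (6.2, 6.9).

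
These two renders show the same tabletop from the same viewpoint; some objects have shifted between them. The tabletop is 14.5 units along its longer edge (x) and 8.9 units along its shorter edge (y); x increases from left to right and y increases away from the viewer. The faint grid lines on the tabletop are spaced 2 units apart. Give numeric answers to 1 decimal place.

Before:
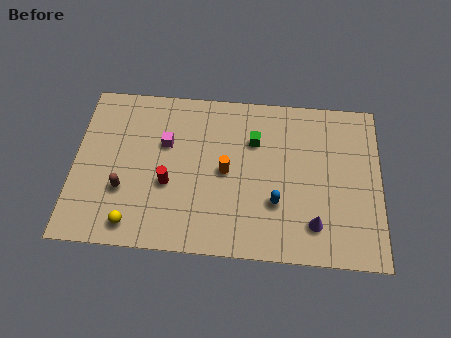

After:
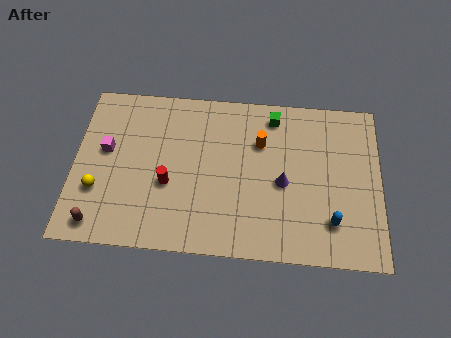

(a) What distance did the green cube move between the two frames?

1.7

The green cube was near (8.5, 6.2) before and (9.4, 7.6) after, so it travelled √(0.9² + 1.4²) ≈ 1.7 units.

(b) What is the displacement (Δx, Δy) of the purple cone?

(-1.5, 2.1)

The purple cone started near (11.4, 1.9) and ended near (9.9, 4.0).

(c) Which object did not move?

the red cylinder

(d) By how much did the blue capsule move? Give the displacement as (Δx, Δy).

(2.6, -0.8)

The blue capsule started near (9.6, 2.9) and ended near (12.2, 2.1).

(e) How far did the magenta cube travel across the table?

2.9

The magenta cube was near (4.3, 5.7) before and (1.5, 5.1) after, so it travelled √(2.8² + 0.6²) ≈ 2.9 units.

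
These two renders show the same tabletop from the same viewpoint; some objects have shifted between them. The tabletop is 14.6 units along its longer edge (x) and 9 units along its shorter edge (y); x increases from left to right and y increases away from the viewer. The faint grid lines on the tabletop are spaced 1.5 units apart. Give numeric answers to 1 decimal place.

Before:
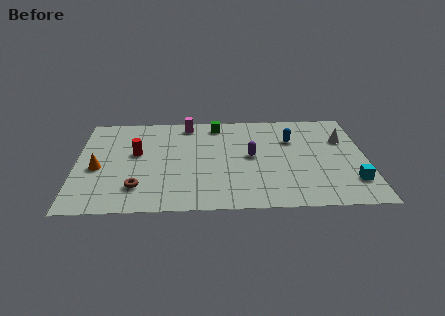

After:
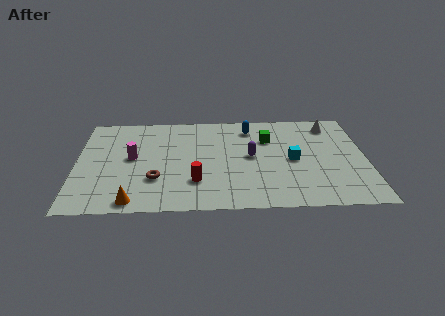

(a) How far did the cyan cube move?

3.6

The cyan cube was near (13.8, 2.2) before and (10.9, 4.3) after, so it travelled √(2.9² + 2.1²) ≈ 3.6 units.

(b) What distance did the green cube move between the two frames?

3.0

From (7.1, 7.8) to (9.7, 6.3), the green cube covered √(2.6² + 1.5²) ≈ 3.0 units.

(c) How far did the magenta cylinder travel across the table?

4.2

The magenta cylinder moved from about (5.6, 7.9) to (2.8, 4.8), a distance of √(2.8² + 3.1²) ≈ 4.2.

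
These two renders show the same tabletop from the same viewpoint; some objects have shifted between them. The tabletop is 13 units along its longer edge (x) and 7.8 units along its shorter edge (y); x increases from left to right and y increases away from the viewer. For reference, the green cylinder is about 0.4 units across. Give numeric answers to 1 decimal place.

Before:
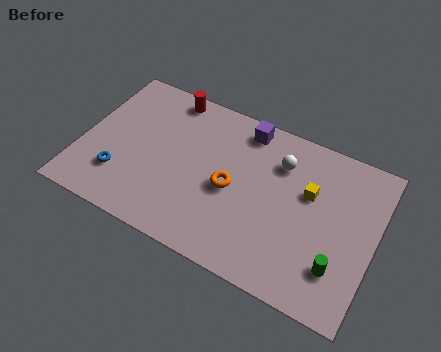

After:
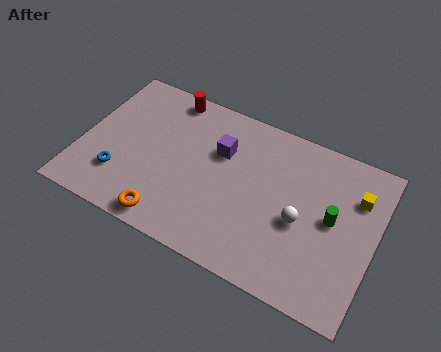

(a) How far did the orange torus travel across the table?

3.6

The orange torus was near (6.7, 3.6) before and (4.3, 0.9) after, so it travelled √(2.4² + 2.7²) ≈ 3.6 units.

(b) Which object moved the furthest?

the orange torus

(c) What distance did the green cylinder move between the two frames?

2.2

From (11.6, 2.0) to (11.1, 4.1), the green cylinder covered √(0.5² + 2.1²) ≈ 2.2 units.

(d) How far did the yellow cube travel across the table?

2.1

From (10.0, 4.9) to (12.0, 5.6), the yellow cube covered √(2.0² + 0.7²) ≈ 2.1 units.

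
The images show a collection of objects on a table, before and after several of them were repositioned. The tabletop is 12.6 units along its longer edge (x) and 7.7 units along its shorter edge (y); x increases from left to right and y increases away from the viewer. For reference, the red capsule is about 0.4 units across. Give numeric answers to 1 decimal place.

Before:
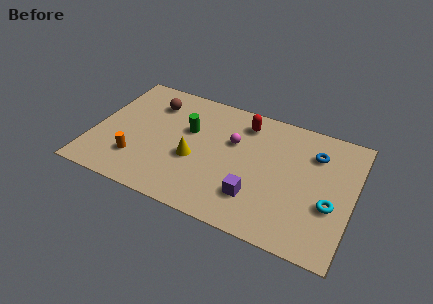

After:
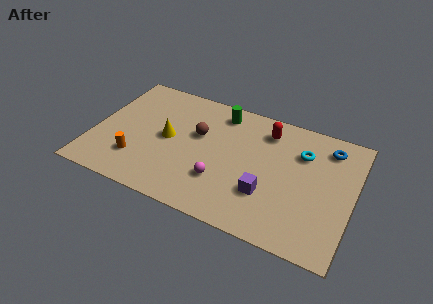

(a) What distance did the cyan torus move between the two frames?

3.1

The cyan torus moved from about (11.6, 2.9) to (10.0, 5.5), a distance of √(1.6² + 2.6²) ≈ 3.1.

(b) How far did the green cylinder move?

2.2

From (4.5, 4.8) to (5.9, 6.5), the green cylinder covered √(1.4² + 1.7²) ≈ 2.2 units.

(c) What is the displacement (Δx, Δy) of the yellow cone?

(-1.4, 0.8)

From the two frames, the yellow cone sits at roughly (5.0, 3.1) before and (3.6, 3.9) after.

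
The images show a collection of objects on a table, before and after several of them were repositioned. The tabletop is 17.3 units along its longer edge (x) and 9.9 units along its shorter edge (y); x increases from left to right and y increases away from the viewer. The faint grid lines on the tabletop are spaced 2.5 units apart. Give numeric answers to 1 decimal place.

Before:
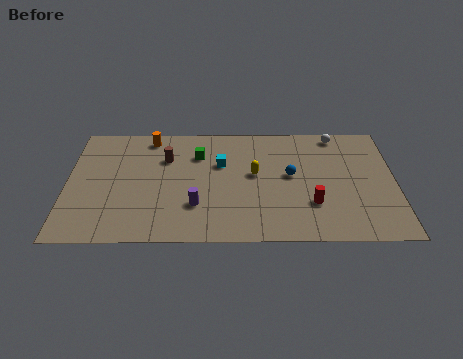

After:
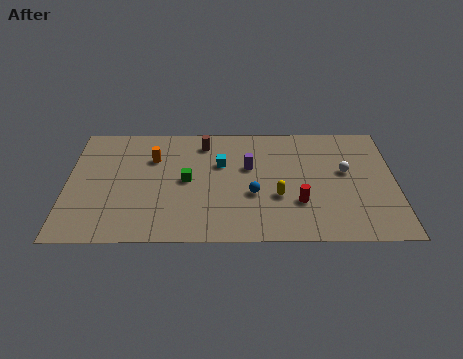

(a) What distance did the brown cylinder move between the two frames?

2.4

The brown cylinder was near (5.2, 6.9) before and (7.2, 8.2) after, so it travelled √(2.0² + 1.3²) ≈ 2.4 units.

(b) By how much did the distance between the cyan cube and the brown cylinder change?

-0.9

They were about 2.9 units apart before and 2.0 after — 0.9 units closer together.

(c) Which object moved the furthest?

the purple cylinder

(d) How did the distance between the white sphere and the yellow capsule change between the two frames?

-1.4

The distance was about 5.6 in the first image and 4.2 in the second, so they moved 1.4 units closer together.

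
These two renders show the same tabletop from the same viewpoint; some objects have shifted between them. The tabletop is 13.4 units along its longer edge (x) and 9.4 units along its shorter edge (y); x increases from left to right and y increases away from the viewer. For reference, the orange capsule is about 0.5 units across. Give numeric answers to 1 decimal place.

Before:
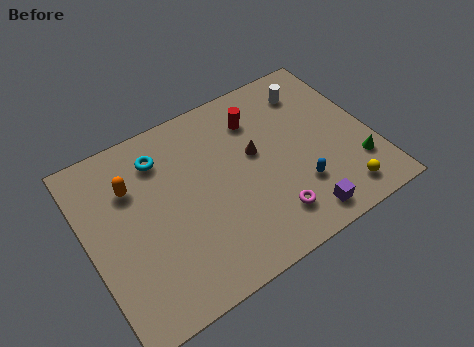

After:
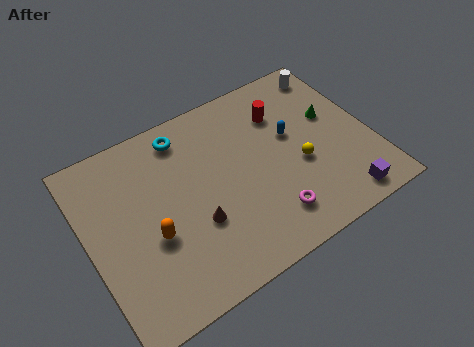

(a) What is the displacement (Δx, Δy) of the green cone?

(-0.6, 3.1)

The green cone was at about (12.4, 2.5) and moved to about (11.8, 5.6).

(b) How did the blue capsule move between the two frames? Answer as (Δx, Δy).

(0.2, 2.8)

The blue capsule was at about (9.6, 2.7) and moved to about (9.8, 5.5).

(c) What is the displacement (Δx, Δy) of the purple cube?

(2.0, -0.1)

The purple cube was at about (9.4, 1.2) and moved to about (11.4, 1.1).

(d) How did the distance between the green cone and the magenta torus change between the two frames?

+0.9

They were about 4.3 units apart before and 5.2 after — 0.9 units further apart.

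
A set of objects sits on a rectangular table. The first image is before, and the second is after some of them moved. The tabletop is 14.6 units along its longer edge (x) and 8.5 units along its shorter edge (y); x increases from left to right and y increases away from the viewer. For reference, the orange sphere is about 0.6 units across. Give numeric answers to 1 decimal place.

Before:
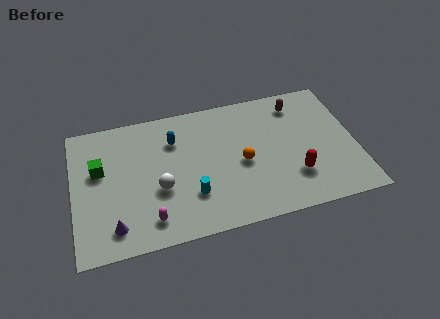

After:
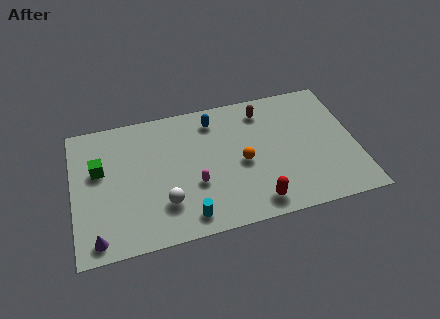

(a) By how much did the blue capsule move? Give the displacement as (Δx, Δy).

(2.1, 0.8)

The blue capsule was at about (5.3, 6.2) and moved to about (7.4, 7.0).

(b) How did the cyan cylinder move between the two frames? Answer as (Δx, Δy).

(-0.3, -1.3)

The cyan cylinder was at about (6.0, 2.5) and moved to about (5.7, 1.2).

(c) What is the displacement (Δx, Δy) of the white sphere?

(0.2, -1.0)

The white sphere was at about (4.4, 3.3) and moved to about (4.6, 2.3).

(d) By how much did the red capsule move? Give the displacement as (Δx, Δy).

(-2.1, -1.2)

The red capsule was at about (11.3, 2.4) and moved to about (9.2, 1.2).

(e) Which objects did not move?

the orange sphere and the green cube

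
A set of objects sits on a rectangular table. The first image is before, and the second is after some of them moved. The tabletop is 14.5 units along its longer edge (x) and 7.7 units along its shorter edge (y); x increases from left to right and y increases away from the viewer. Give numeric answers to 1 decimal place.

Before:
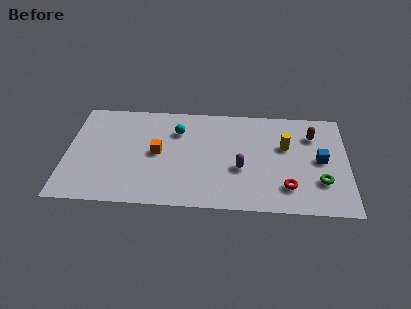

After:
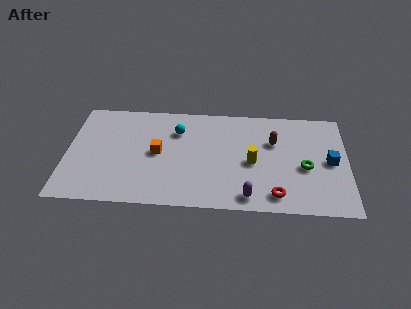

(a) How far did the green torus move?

1.3

The green torus was near (13.1, 2.3) before and (12.3, 3.3) after, so it travelled √(0.8² + 1.0²) ≈ 1.3 units.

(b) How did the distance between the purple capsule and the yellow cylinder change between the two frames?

-0.4

They were about 2.9 units apart before and 2.5 after — 0.4 units closer together.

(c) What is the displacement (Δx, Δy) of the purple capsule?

(0.4, -2.0)

The purple capsule was at about (9.0, 3.0) and moved to about (9.4, 1.0).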